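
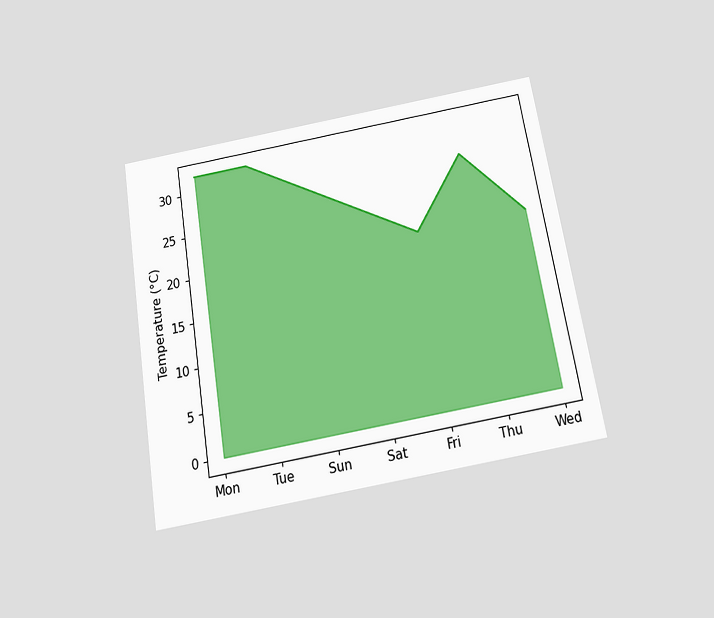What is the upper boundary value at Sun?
28°C

The chart is tilted about 9° counter-clockwise and viewed slightly from below. At Sun the upper boundary is at 28°C.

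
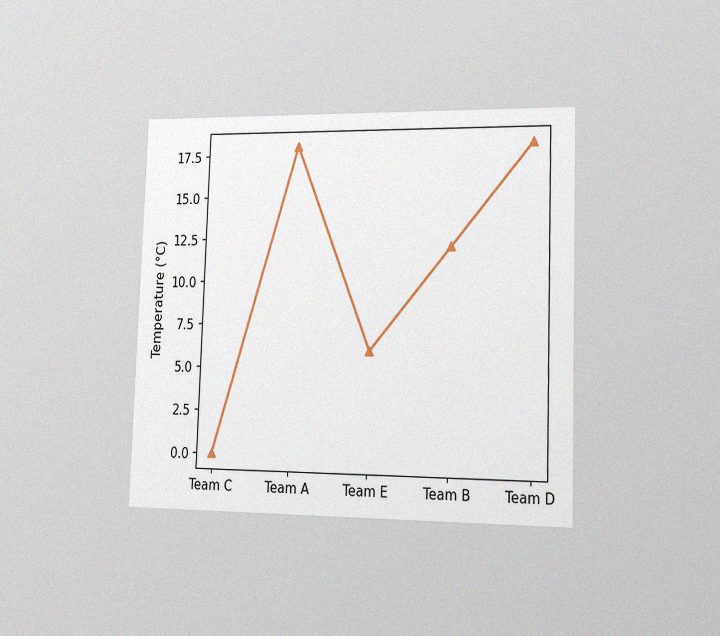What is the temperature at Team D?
The chart is viewed slightly from the right, with some photo noise. At Team D, the line is at 18°C.

18°C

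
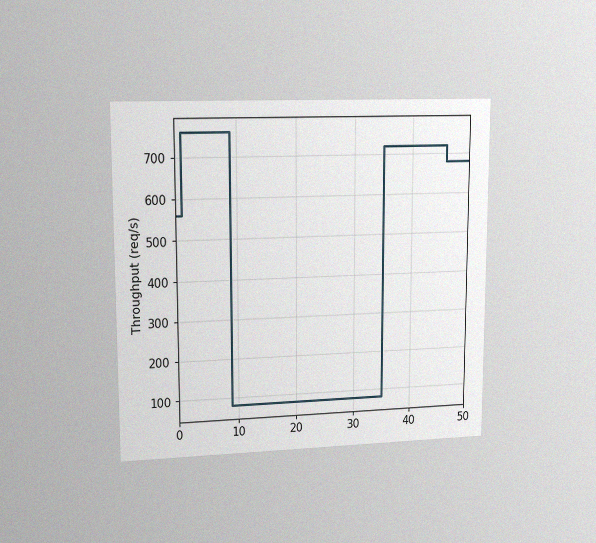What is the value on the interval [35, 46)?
720req/s

The chart is viewed at a slight angle, with some photo noise. On [35, 46) the step sits at 720req/s.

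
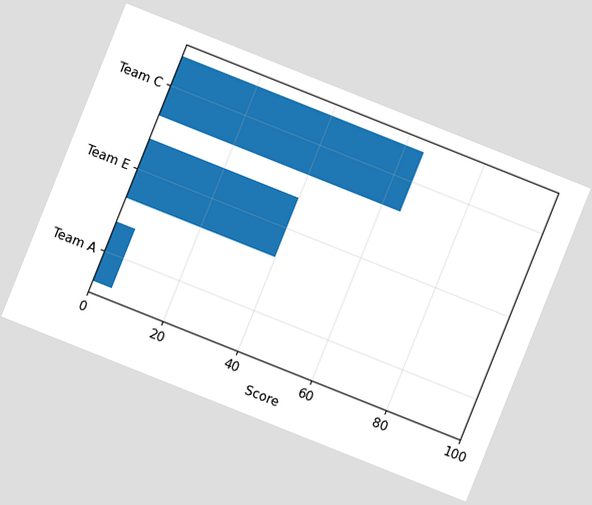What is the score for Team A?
5

The chart is tilted about 22° clockwise. Reading along the chart's x-axis, the Team A bar reaches 5.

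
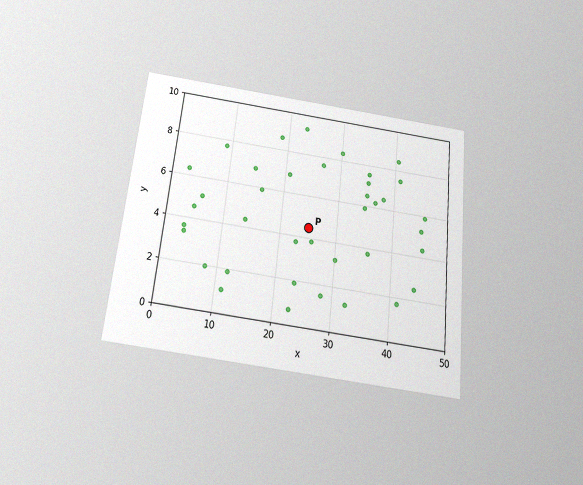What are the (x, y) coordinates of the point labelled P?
(25, 4.5)

The chart is tilted about 6° clockwise and viewed slightly from below, with some photo noise. Following the gridlines from P to each axis, P sits at (25, 4.5).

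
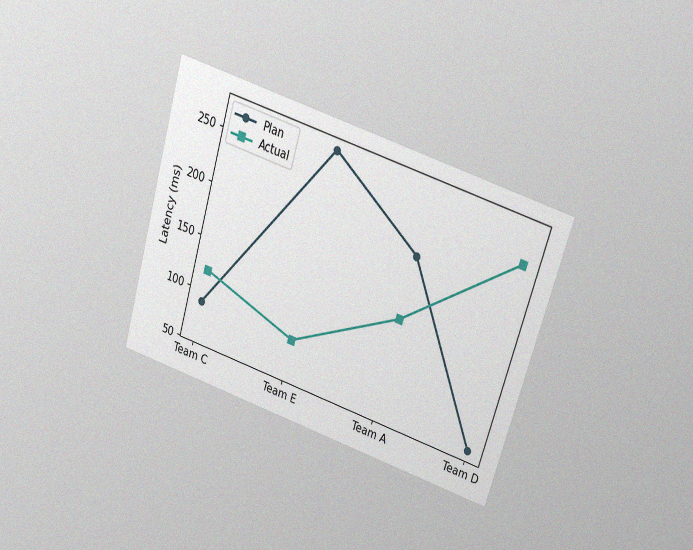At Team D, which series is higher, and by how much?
Actual, by 180ms

The chart is tilted about 17° clockwise and viewed slightly from above, with some photo noise. At Team D, Actual sits above the other line by 180ms.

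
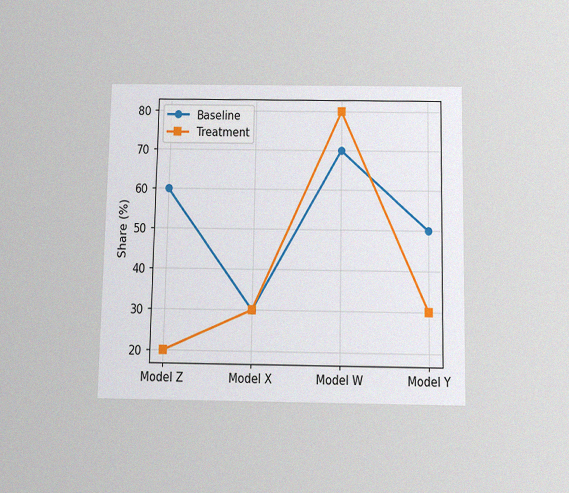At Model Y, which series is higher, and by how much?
Baseline, by 20%

The chart is viewed slightly from below, with some photo noise. At Model Y, Baseline sits above the other line by 20%.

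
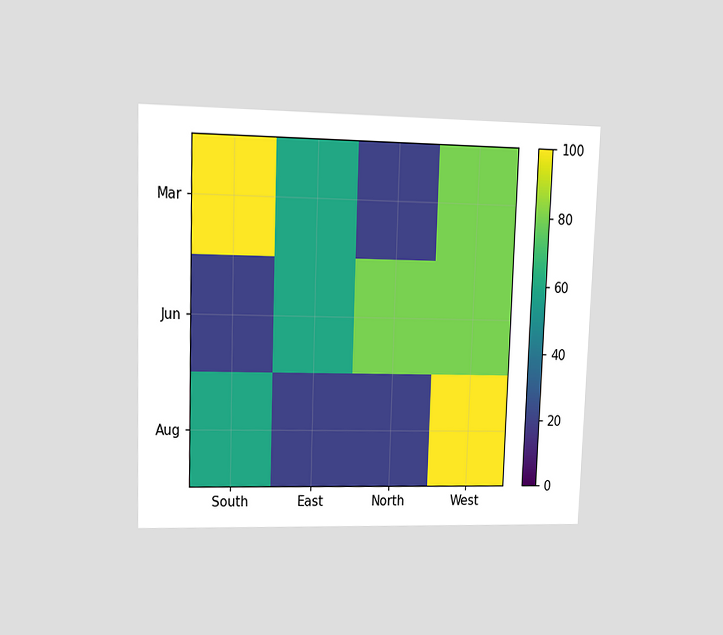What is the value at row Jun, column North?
The chart is viewed at a slight angle. Matching cell (Jun, North) against the colorbar gives 80.

80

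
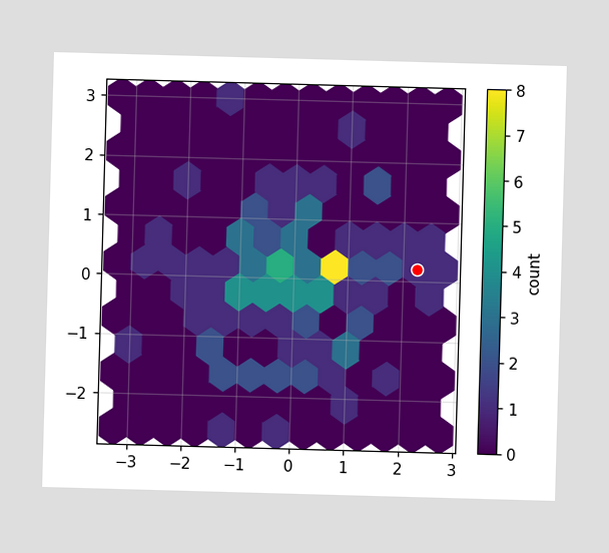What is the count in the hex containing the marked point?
1

The marked hex reads 1 on the colorbar.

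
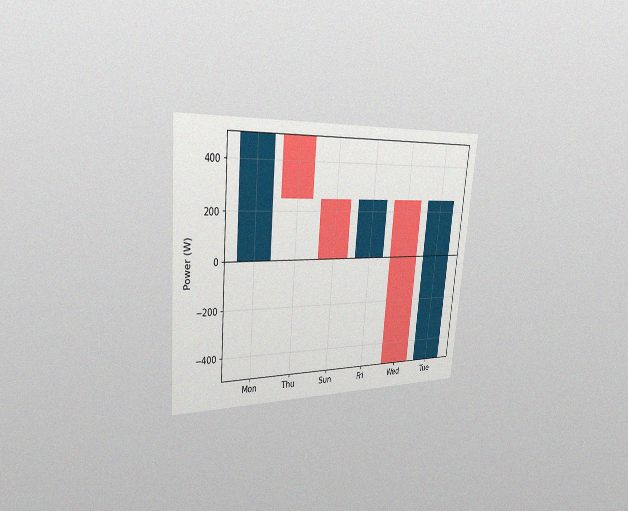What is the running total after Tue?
The chart is tilted about 5° clockwise and viewed slightly from the left, with some photo noise. After Tue the running total reaches 250W.

250W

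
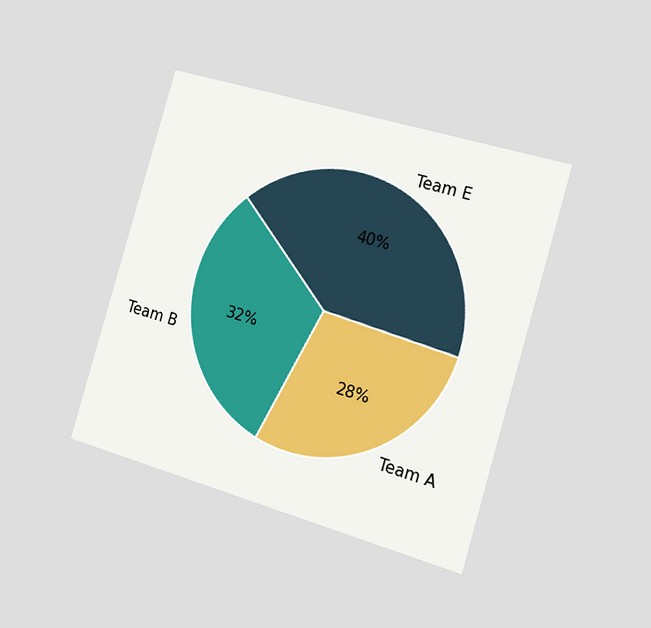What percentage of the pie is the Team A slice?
28%

The chart is tilted about 16° clockwise and viewed slightly from the right. The Team A slice takes up 28% of the pie.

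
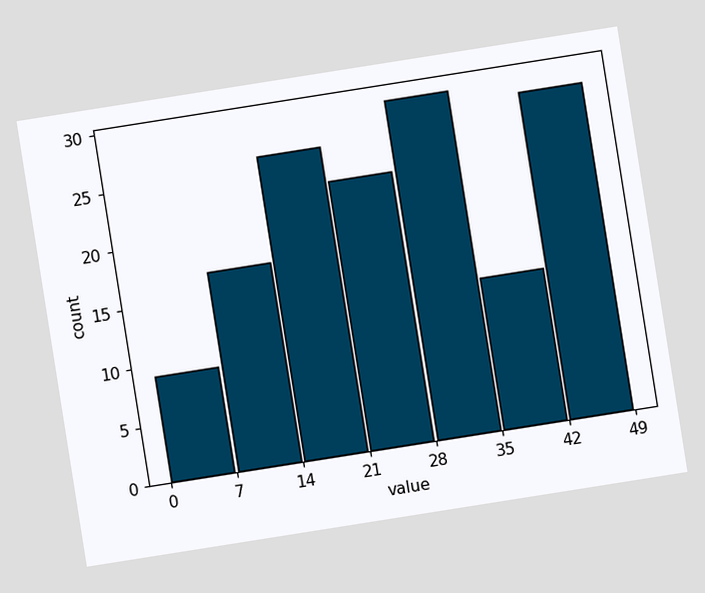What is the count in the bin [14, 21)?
The chart is tilted about 9° counter-clockwise. The [14, 21) bin has height 26.

26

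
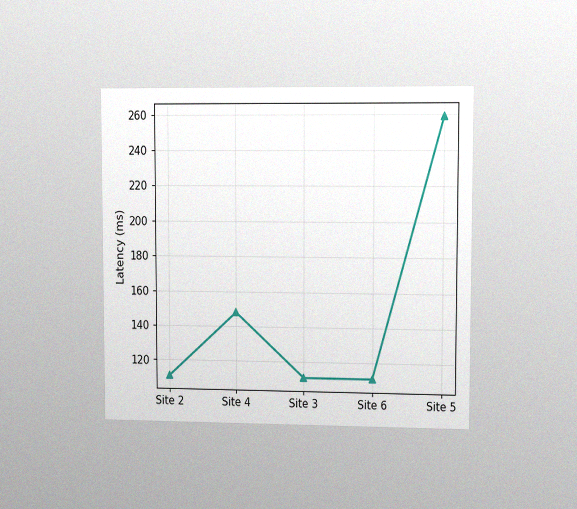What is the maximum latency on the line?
259ms

The chart is viewed at a slight angle, with some photo noise. The highest point is at Site 5, and reading across to the y-axis gives 259ms.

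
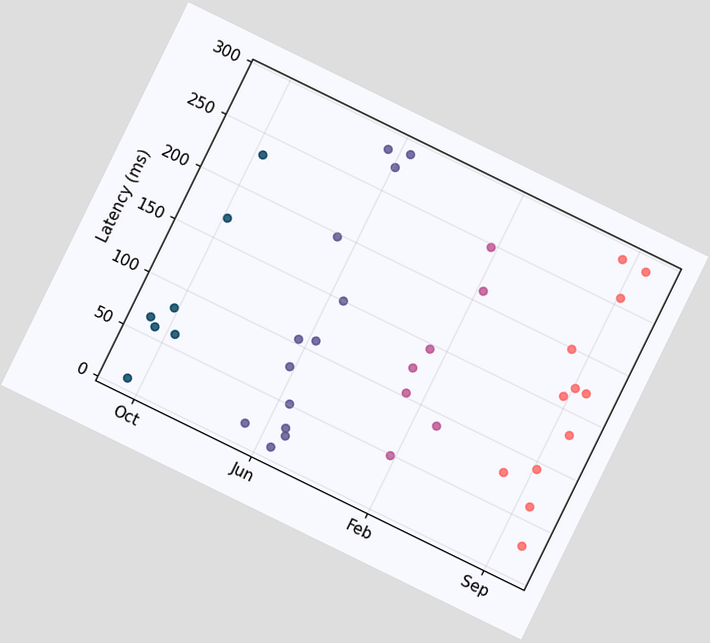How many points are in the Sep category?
The chart is tilted about 26° clockwise. Counting the markers in the Sep column gives 12.

12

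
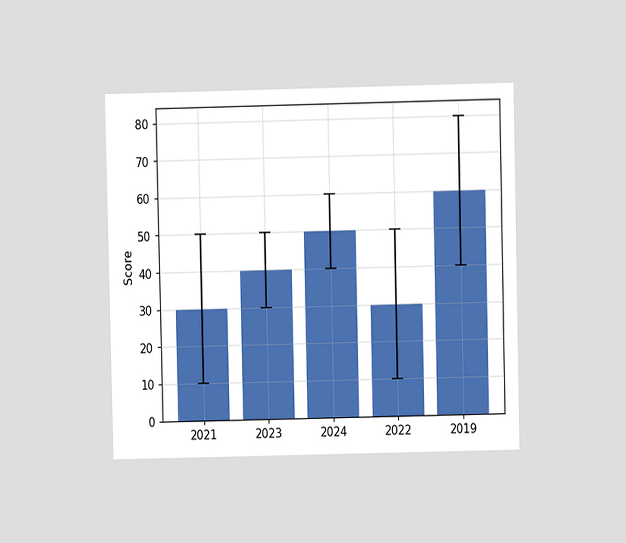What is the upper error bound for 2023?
50

The chart is viewed at a slight angle. The 2023 bar's upper whisker reaches 50.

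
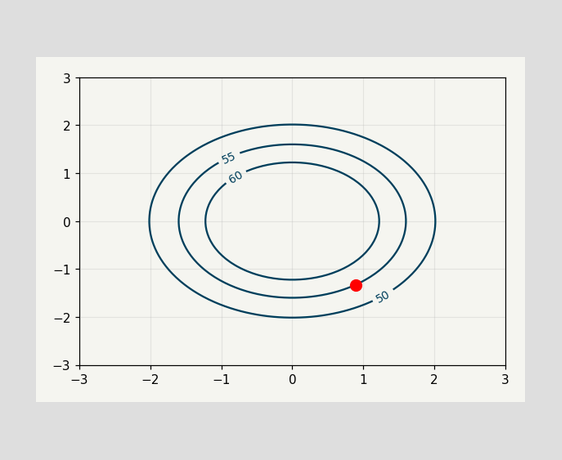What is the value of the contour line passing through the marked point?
55

The marked point sits on the contour labelled 55.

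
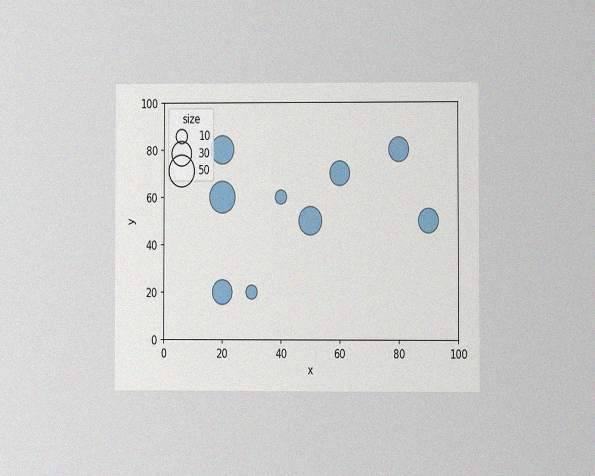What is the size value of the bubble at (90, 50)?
30

The chart is viewed at a slight angle, with some photo noise. Matching the bubble at (90, 50) against the size legend gives 30.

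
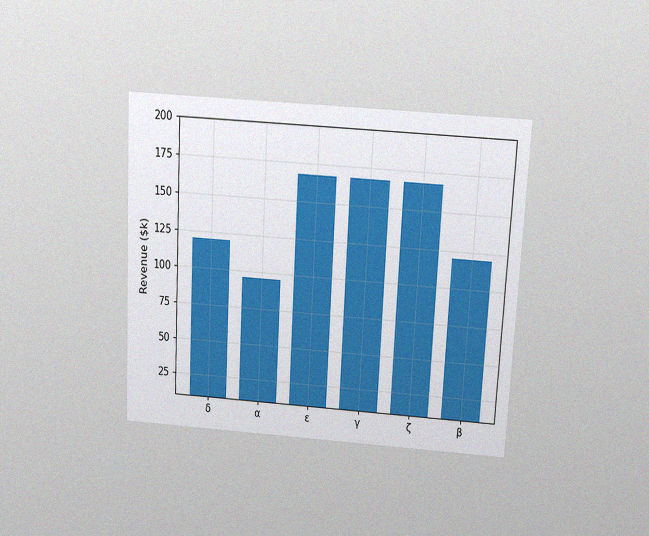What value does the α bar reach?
$96k

The chart is tilted about 3° clockwise and viewed slightly from above, with some photo noise. Reading along the chart's y-axis, the α bar reaches $96k.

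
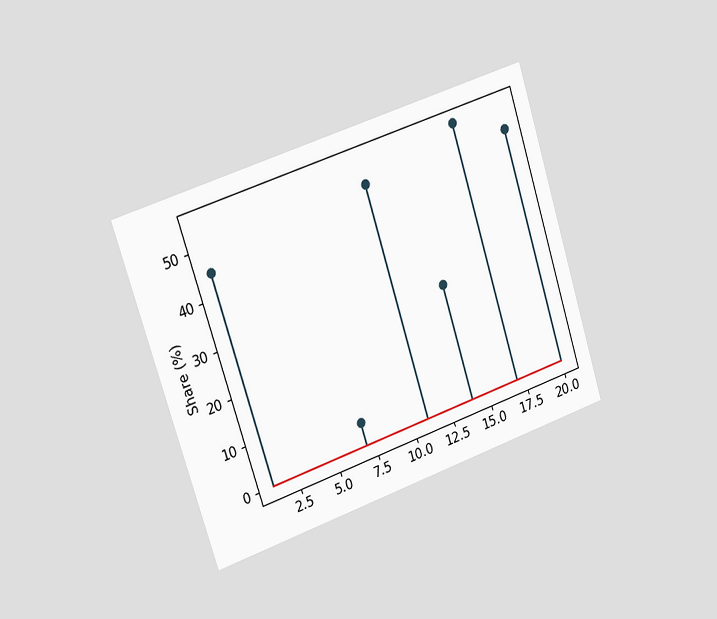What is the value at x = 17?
The chart is tilted about 18° counter-clockwise and viewed slightly from the left. The stem at x=17 reaches 55%.

55%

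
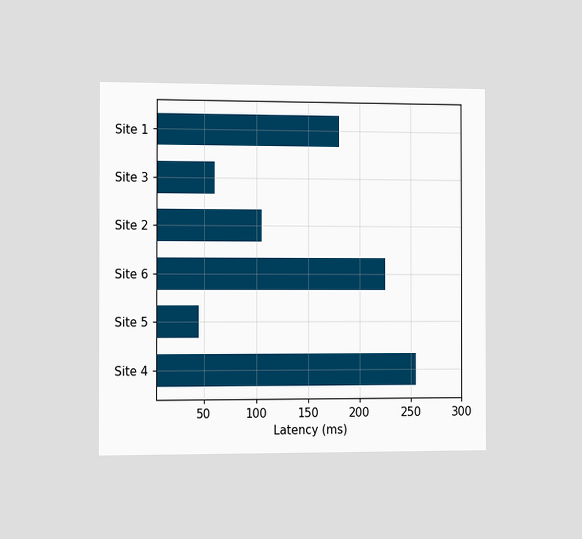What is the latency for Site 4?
255ms

The chart is viewed slightly from the left. Reading along the chart's x-axis, the Site 4 bar reaches 255ms.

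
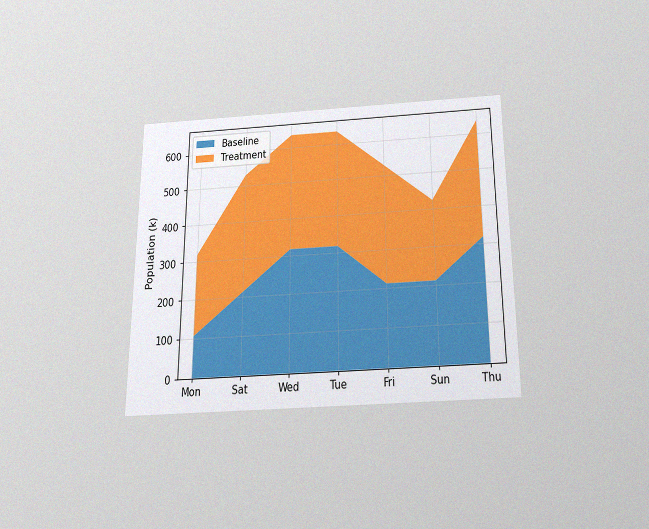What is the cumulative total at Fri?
The chart is viewed slightly from below, with some photo noise. The stacked total at Fri reaches 530k.

530k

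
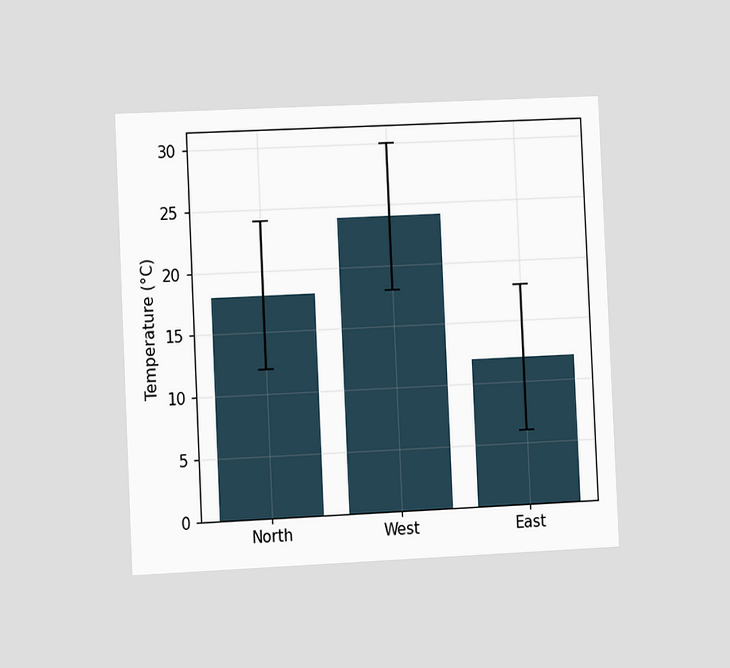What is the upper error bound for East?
The chart is tilted about 3° counter-clockwise and viewed slightly from the left. The East bar's upper whisker reaches 18°C.

18°C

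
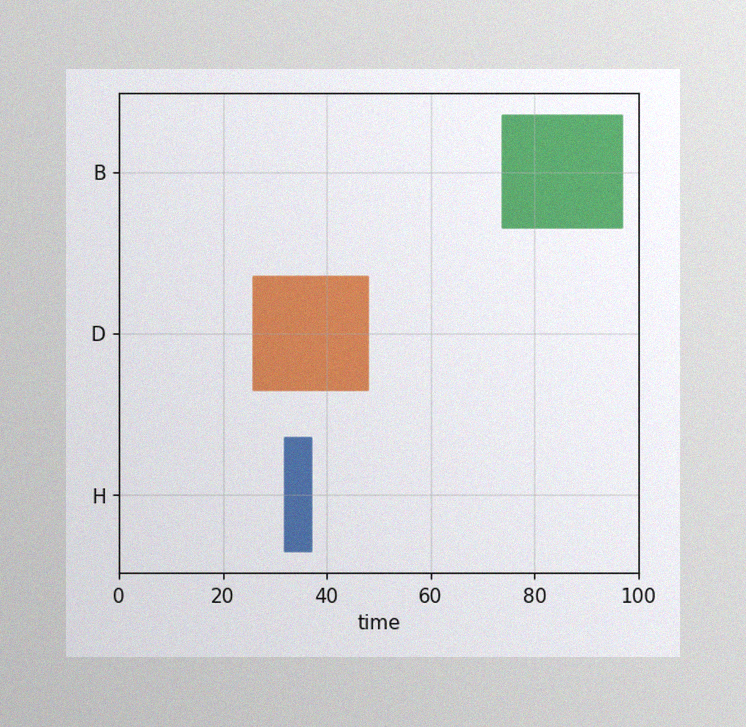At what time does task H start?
The image has some photo noise and uneven lighting. The H bar begins at t=32.

32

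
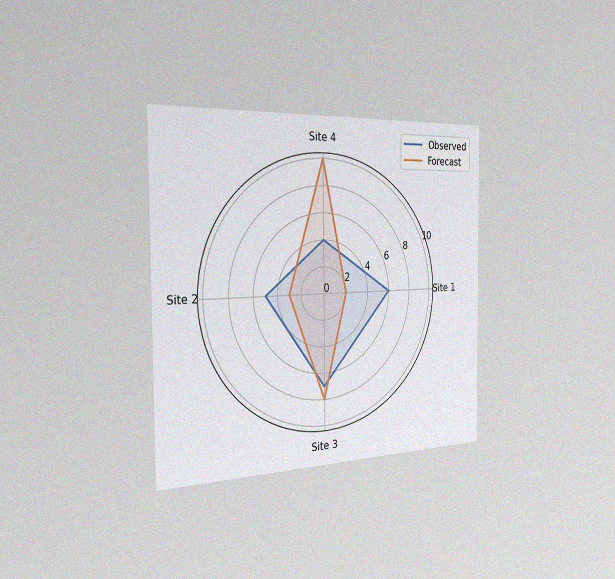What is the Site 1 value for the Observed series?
6

The chart is viewed slightly from the left, with some photo noise. On the Site 1 axis, Observed reaches 6.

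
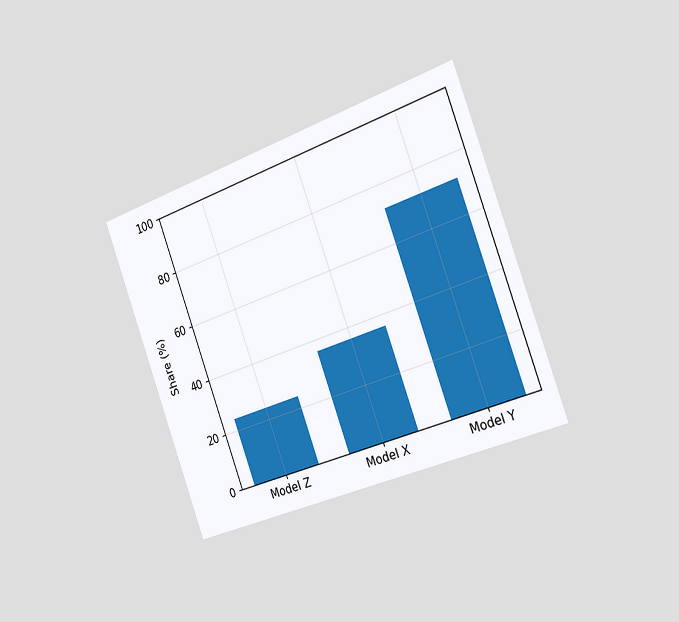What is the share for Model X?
36%

The chart is tilted about 20° counter-clockwise and viewed slightly from the right. Reading along the chart's y-axis, the Model X bar reaches 36%.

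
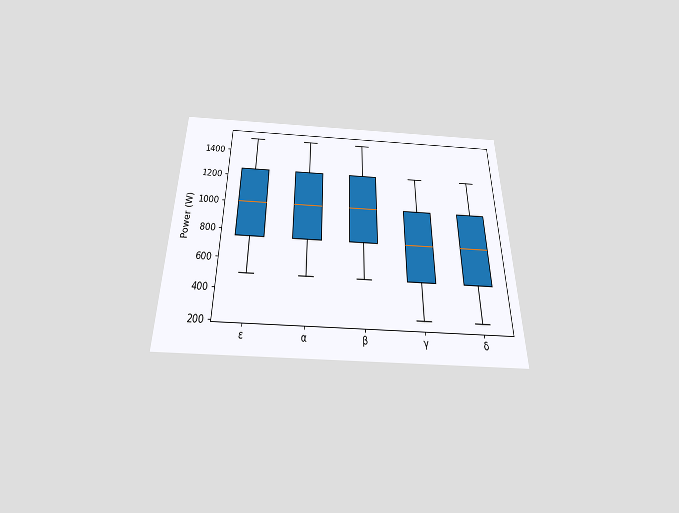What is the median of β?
1000W

The chart is viewed slightly from below. The median line in the β box sits at 1000W.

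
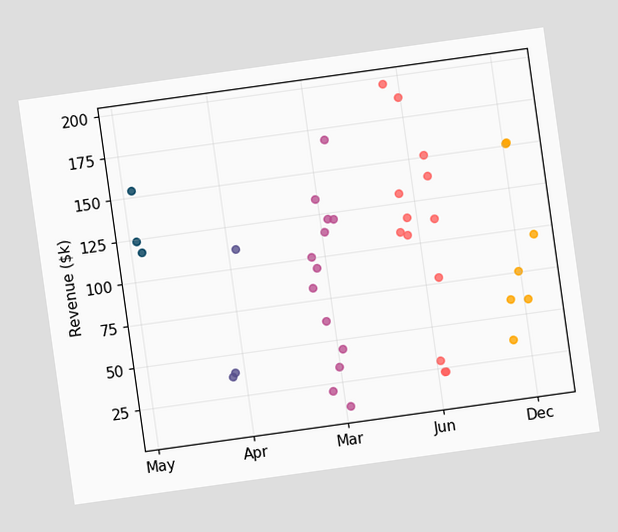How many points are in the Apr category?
The chart is tilted about 8° counter-clockwise. Counting the markers in the Apr column gives 3.

3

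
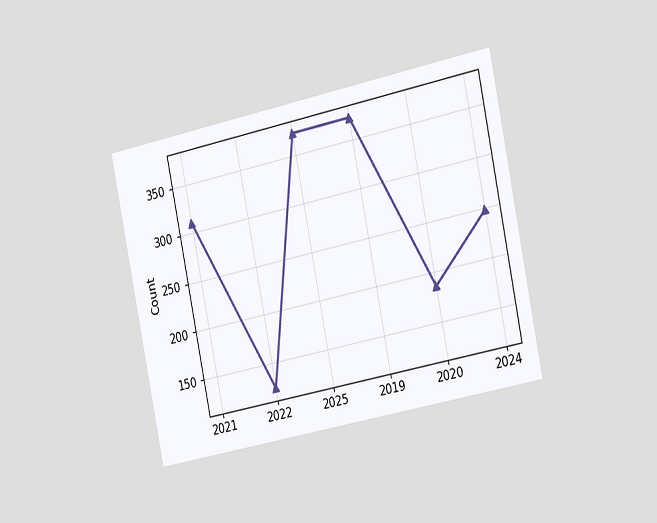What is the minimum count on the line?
124

The chart is tilted about 12° counter-clockwise and viewed slightly from the right. The lowest point is at 2022, and reading across to the y-axis gives 124.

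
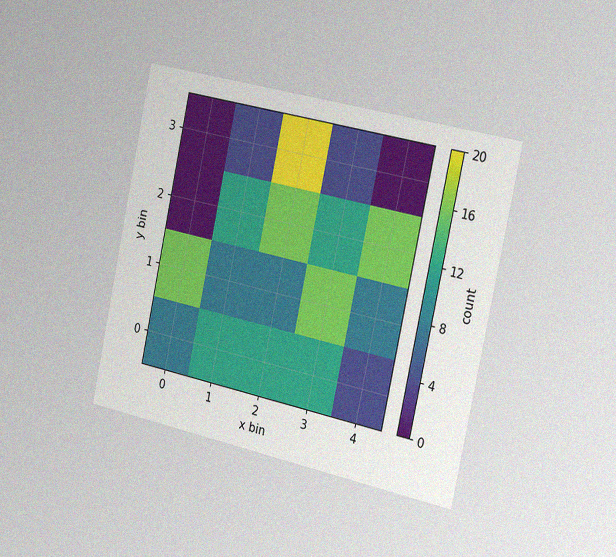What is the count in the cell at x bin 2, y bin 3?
20

The chart is tilted about 12° clockwise and viewed slightly from the right, with some photo noise. Matching the cell (2, 3) against the colorbar gives 20.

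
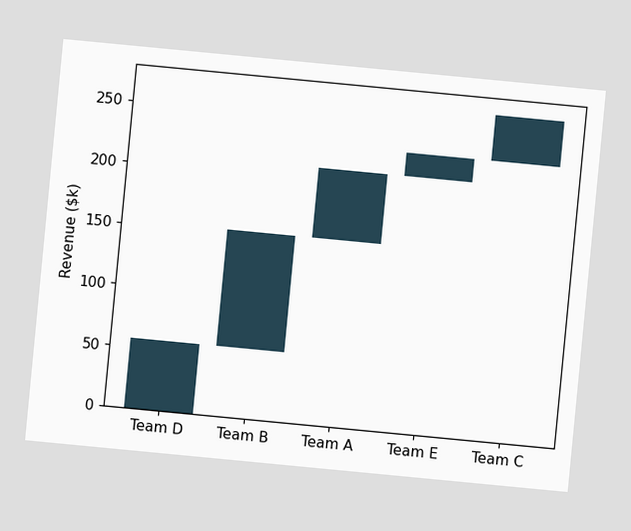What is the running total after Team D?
The chart is tilted about 5° clockwise. After Team D the running total reaches $57k.

$57k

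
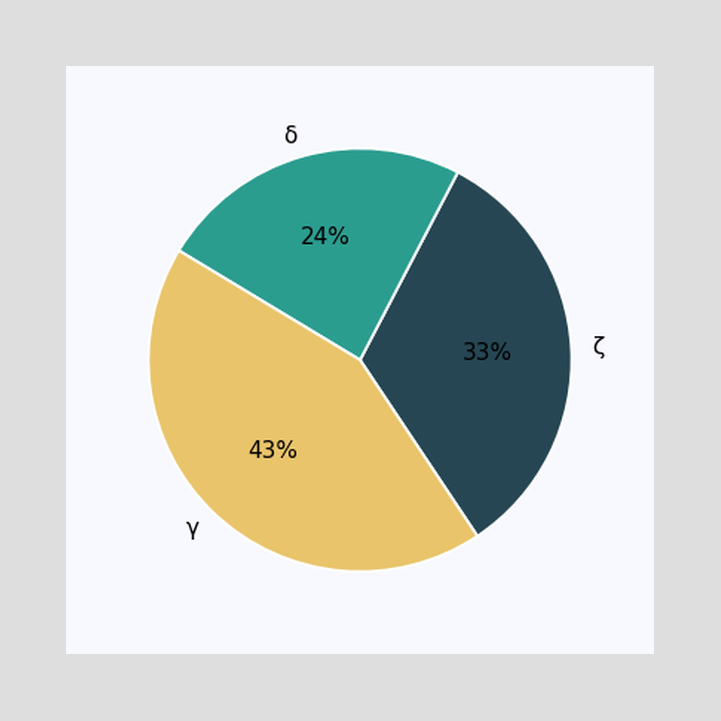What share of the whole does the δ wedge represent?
24%

The δ slice takes up 24% of the pie.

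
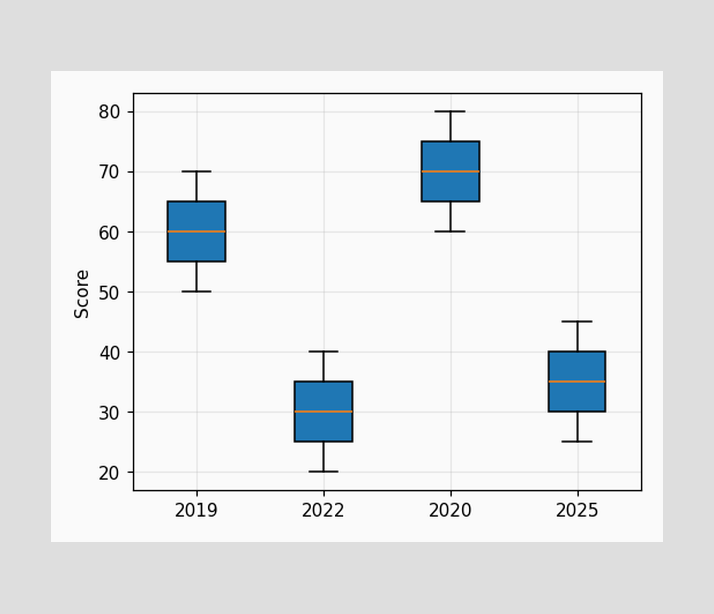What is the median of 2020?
The median line in the 2020 box sits at 70.

70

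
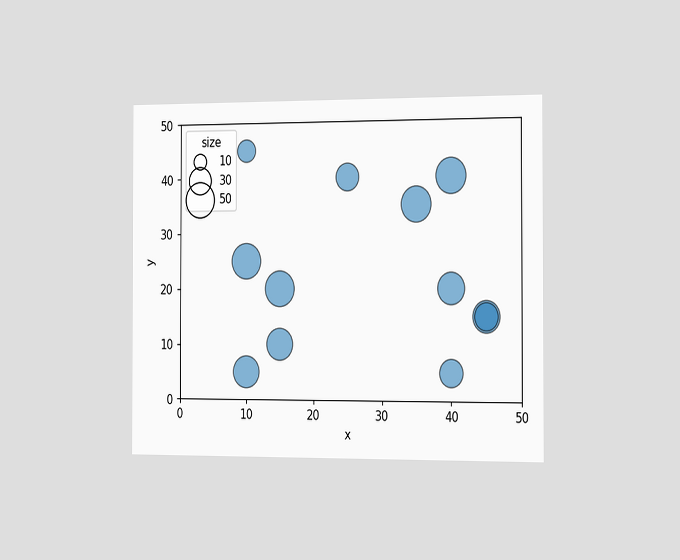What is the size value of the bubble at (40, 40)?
The chart is viewed slightly from the right. Matching the bubble at (40, 40) against the size legend gives 50.

50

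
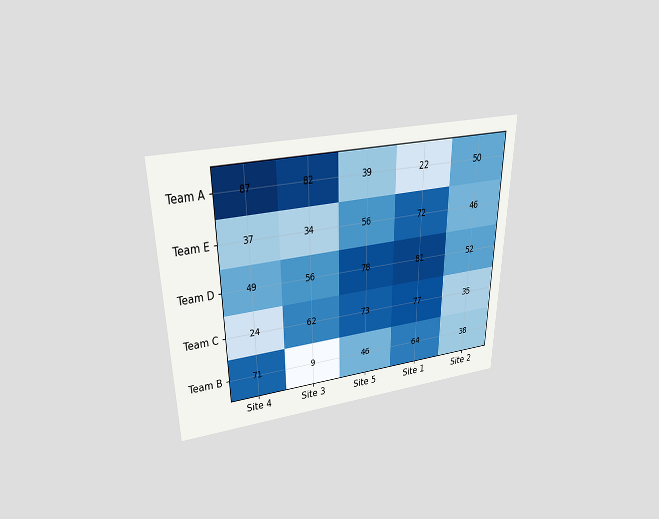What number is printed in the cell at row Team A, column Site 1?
The chart is viewed slightly from above. The (Team A, Site 1) cell reads 22.

22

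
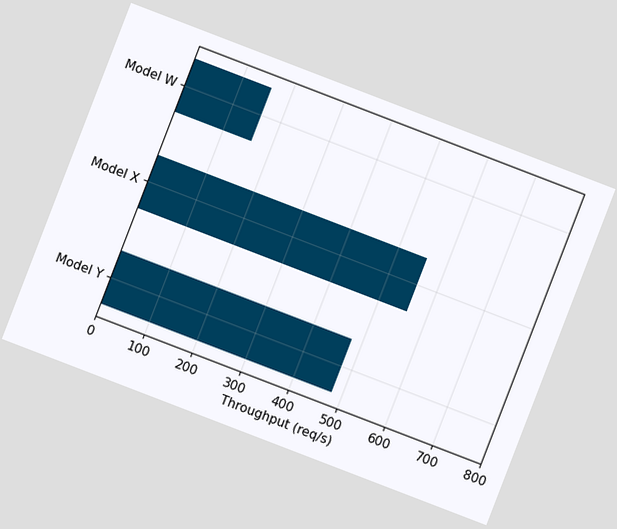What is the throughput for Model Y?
480req/s

The chart is tilted about 21° clockwise. Reading along the chart's x-axis, the Model Y bar reaches 480req/s.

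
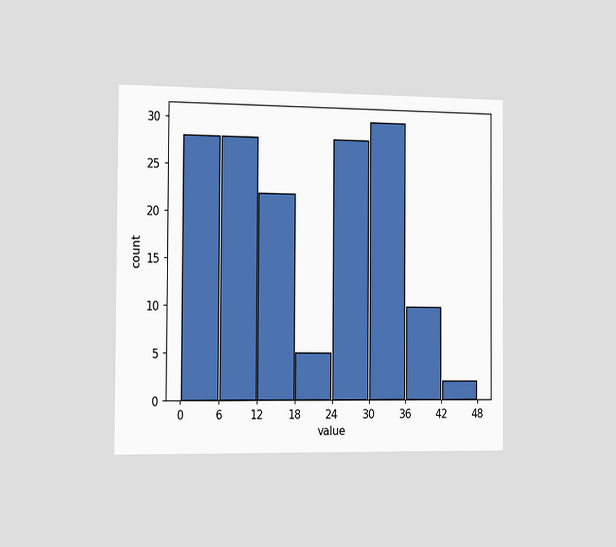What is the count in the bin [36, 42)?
10

The chart is viewed slightly from the left. The [36, 42) bin has height 10.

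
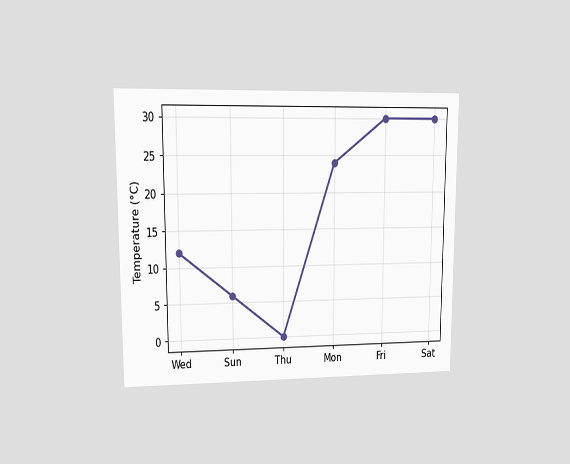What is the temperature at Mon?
The chart is viewed at a slight angle. At Mon, the line is at 24°C.

24°C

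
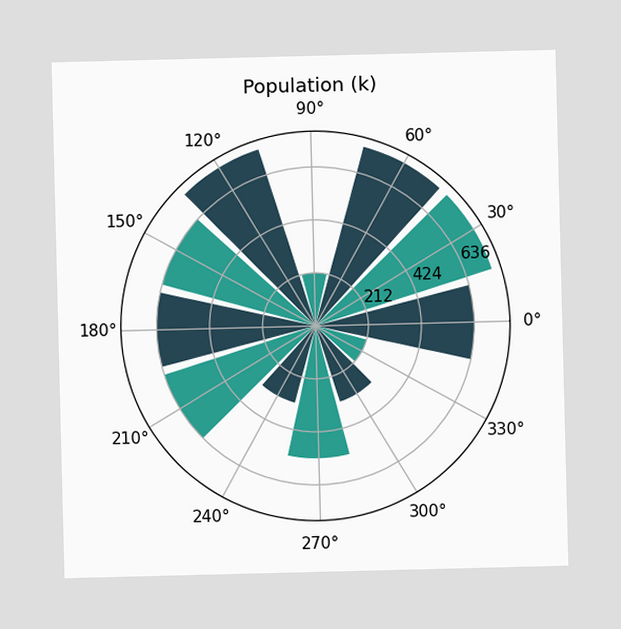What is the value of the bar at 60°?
The bar at 60° reaches 742k on the radial axis.

742k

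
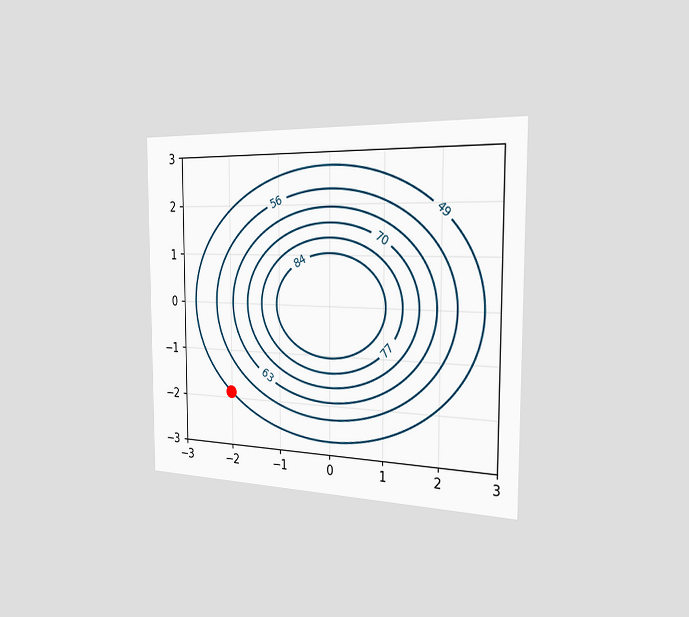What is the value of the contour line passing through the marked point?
The chart is viewed slightly from the right. The marked point sits on the contour labelled 49.

49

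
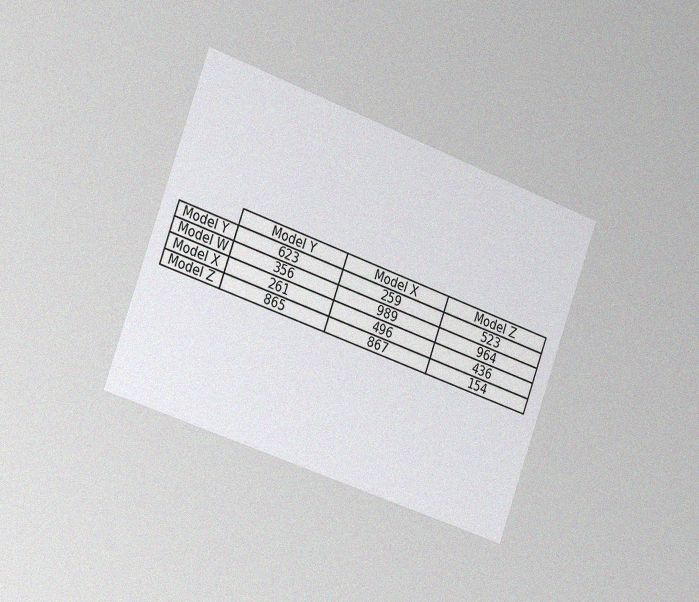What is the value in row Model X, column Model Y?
The chart is tilted about 20° clockwise and viewed slightly from the left, with some photo noise. The (Model X, Model Y) cell reads 261.

261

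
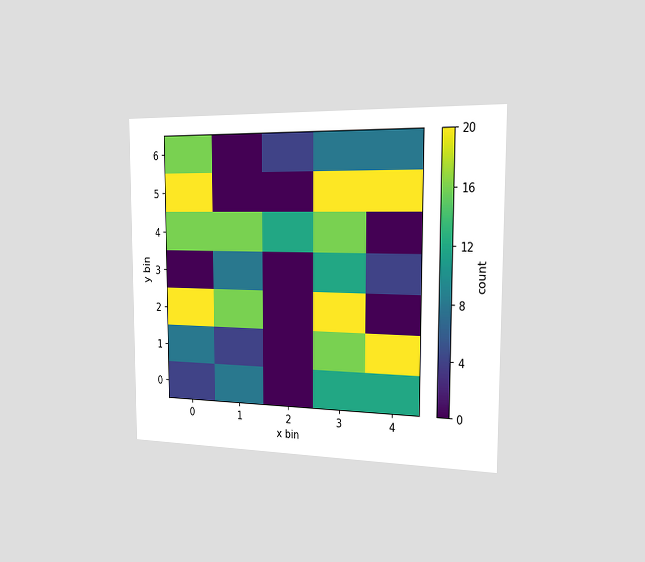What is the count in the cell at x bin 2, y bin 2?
0

The chart is viewed slightly from the right. Matching the cell (2, 2) against the colorbar gives 0.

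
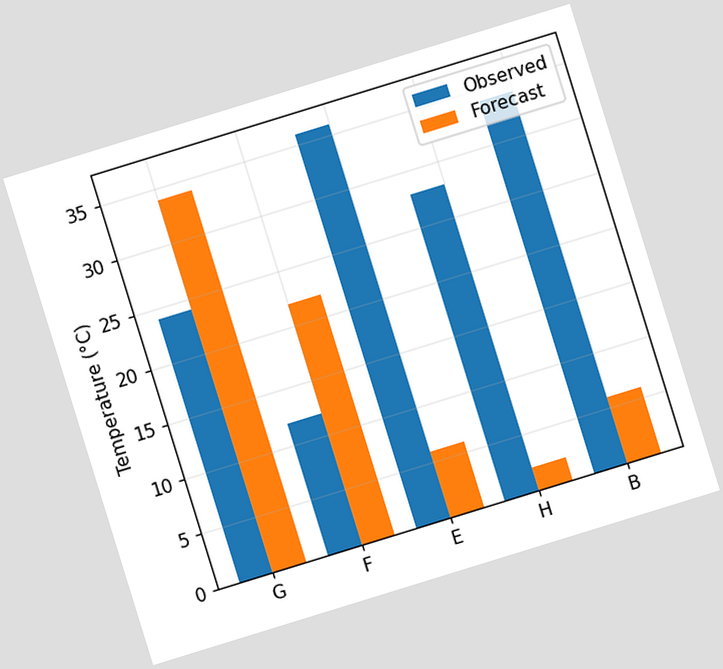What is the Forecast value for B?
6°C

The chart is tilted about 17° counter-clockwise. The Forecast bar at B reaches 6°C on the y-axis.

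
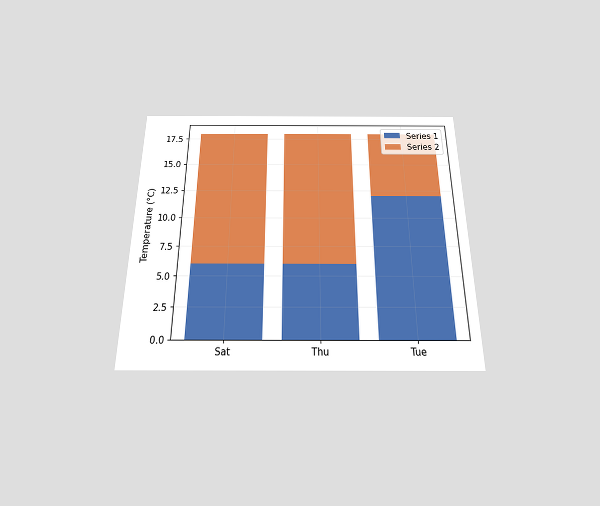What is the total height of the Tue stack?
18°C

The chart is viewed slightly from below. The Tue stack's top reaches 18°C on the y-axis.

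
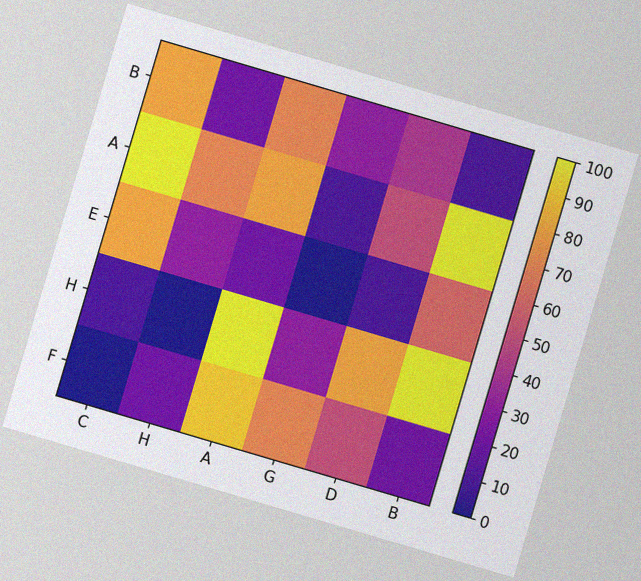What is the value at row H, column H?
0

The chart is tilted about 16° clockwise, with some photo noise. Matching cell (H, H) against the colorbar gives 0.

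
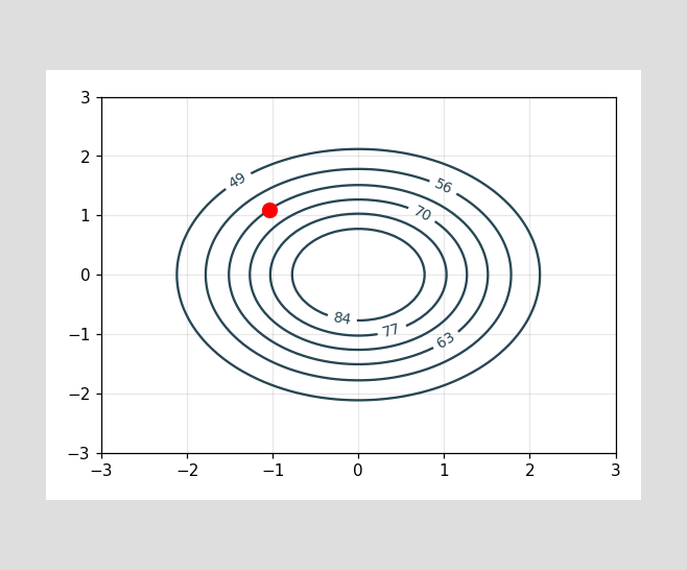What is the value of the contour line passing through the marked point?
63

The marked point sits on the contour labelled 63.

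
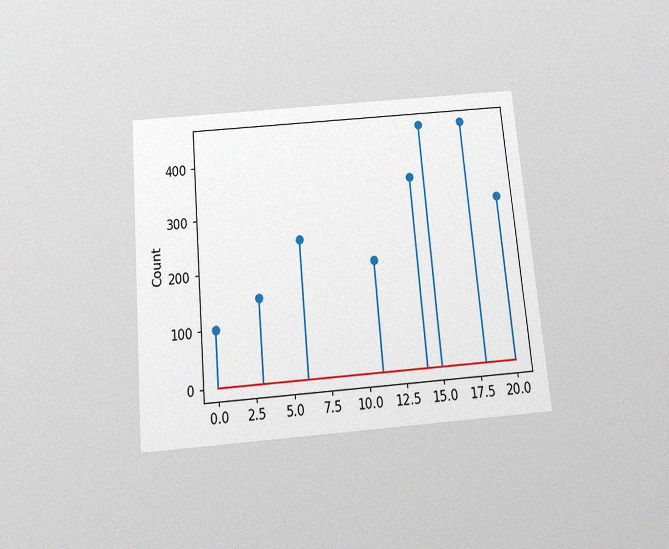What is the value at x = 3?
The chart is tilted about 5° counter-clockwise and viewed slightly from below, with some photo noise. The stem at x=3 reaches 150.

150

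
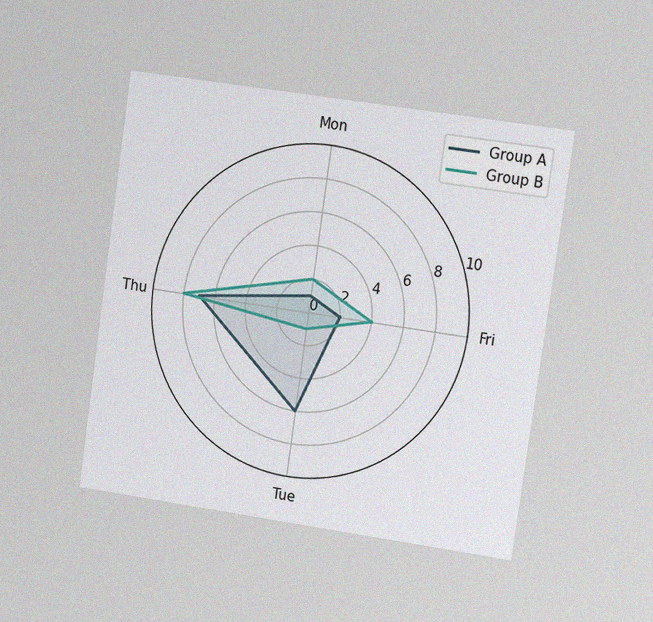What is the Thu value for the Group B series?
The chart is tilted about 8° clockwise and viewed at a slight angle, with some photo noise. On the Thu axis, Group B reaches 8.

8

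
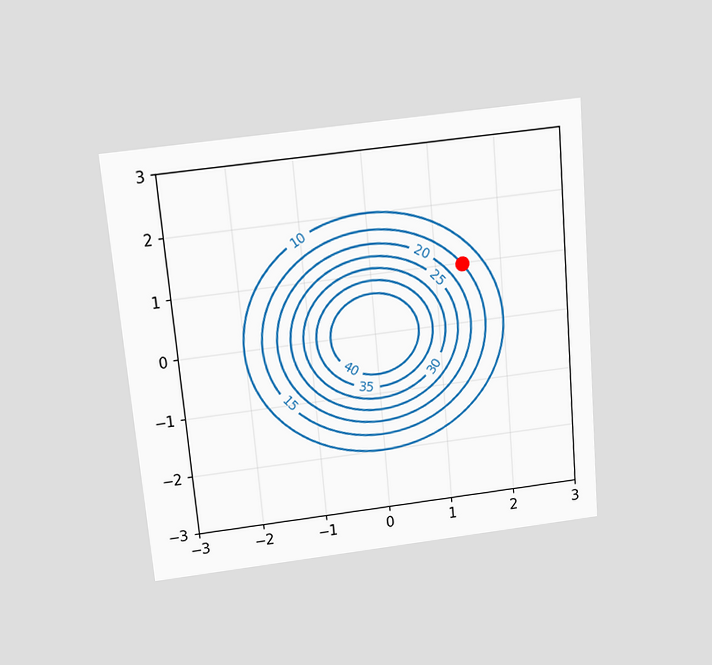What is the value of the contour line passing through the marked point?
The chart is tilted about 5° counter-clockwise and viewed slightly from above. The marked point sits on the contour labelled 15.

15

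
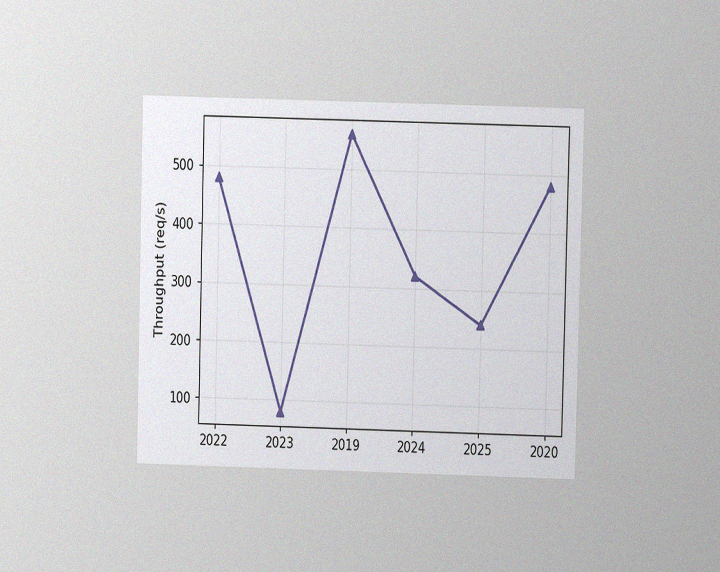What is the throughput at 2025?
240req/s

The chart is viewed at a slight angle, with some photo noise. At 2025, the line is at 240req/s.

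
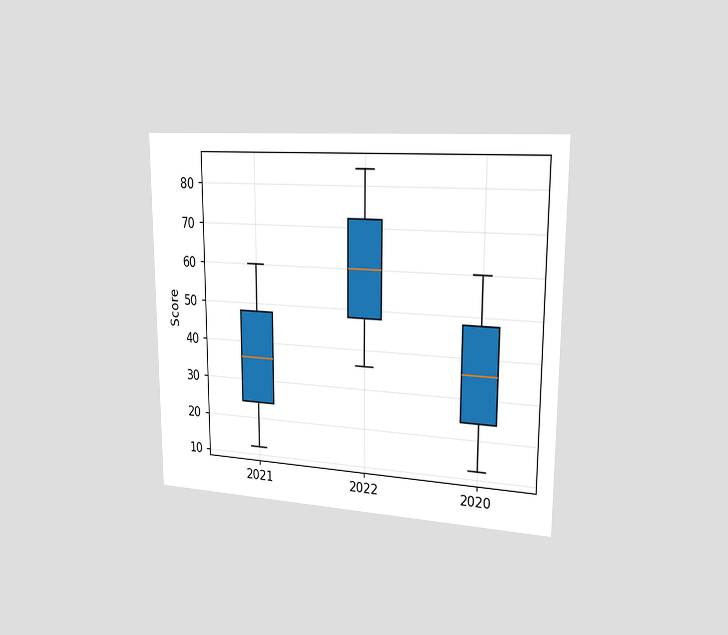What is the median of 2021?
36

The chart is viewed slightly from the right. The median line in the 2021 box sits at 36.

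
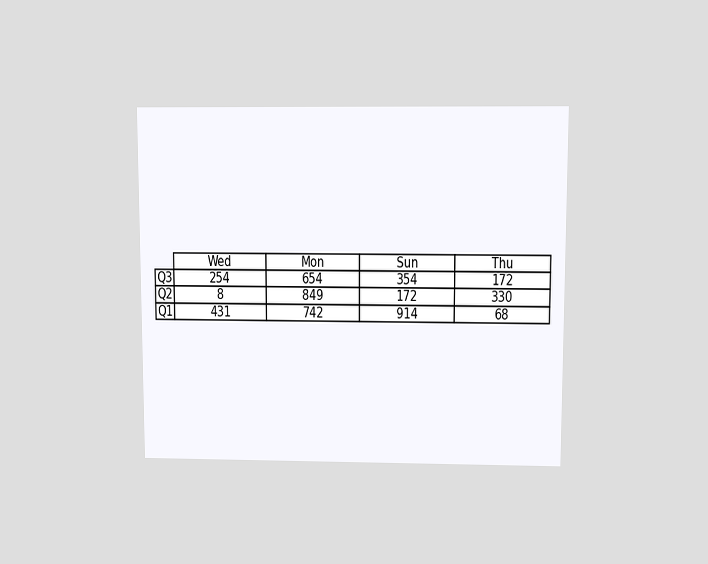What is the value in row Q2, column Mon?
The chart is viewed slightly from above. The (Q2, Mon) cell reads 849.

849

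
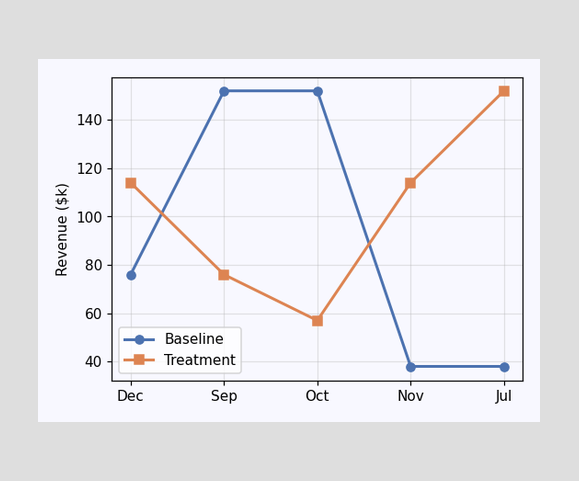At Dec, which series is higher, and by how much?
Treatment, by $38k

At Dec, Treatment sits above the other line by $38k.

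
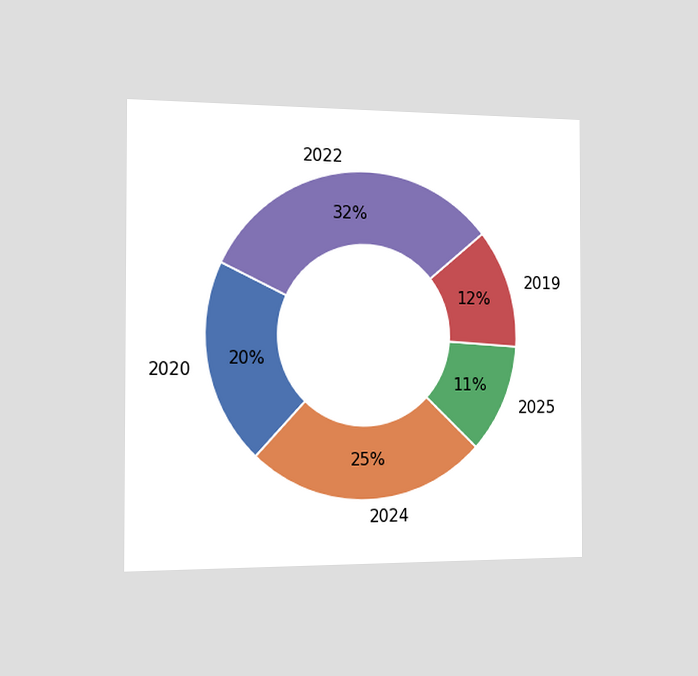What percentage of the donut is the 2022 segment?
The chart is viewed slightly from the left. The 2022 segment takes up 32% of the ring.

32%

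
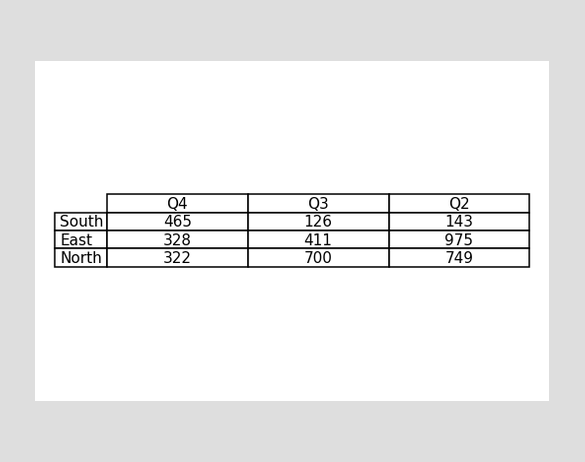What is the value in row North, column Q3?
700

The (North, Q3) cell reads 700.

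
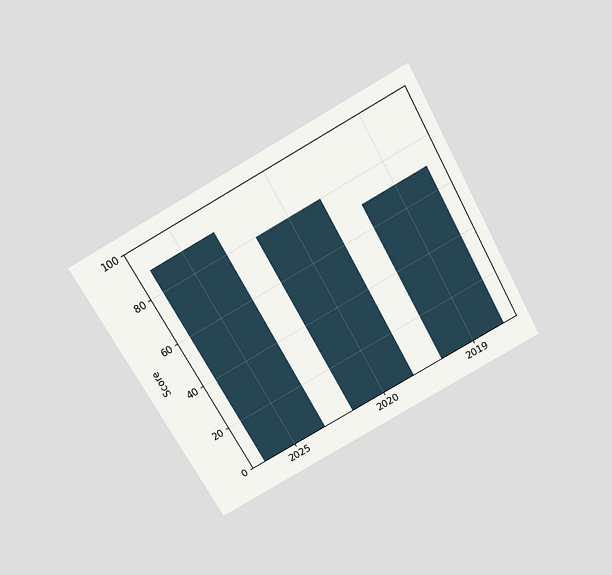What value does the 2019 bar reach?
The chart is tilted about 29° counter-clockwise and viewed slightly from above. Reading along the chart's y-axis, the 2019 bar reaches 70.

70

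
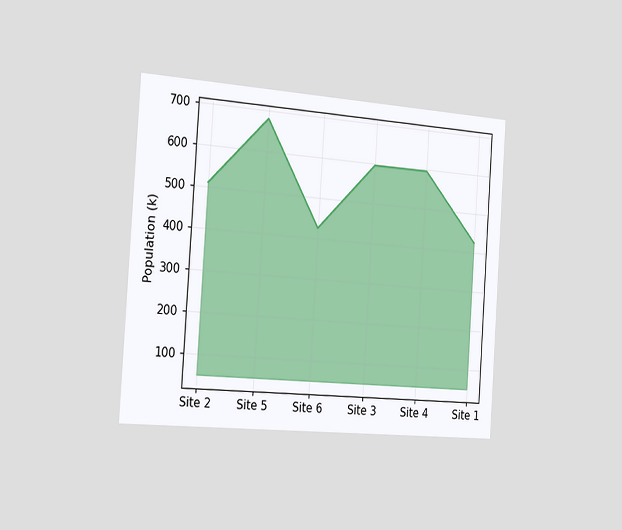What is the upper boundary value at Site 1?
425k

The chart is tilted about 4° clockwise and viewed slightly from the left. At Site 1 the upper boundary is at 425k.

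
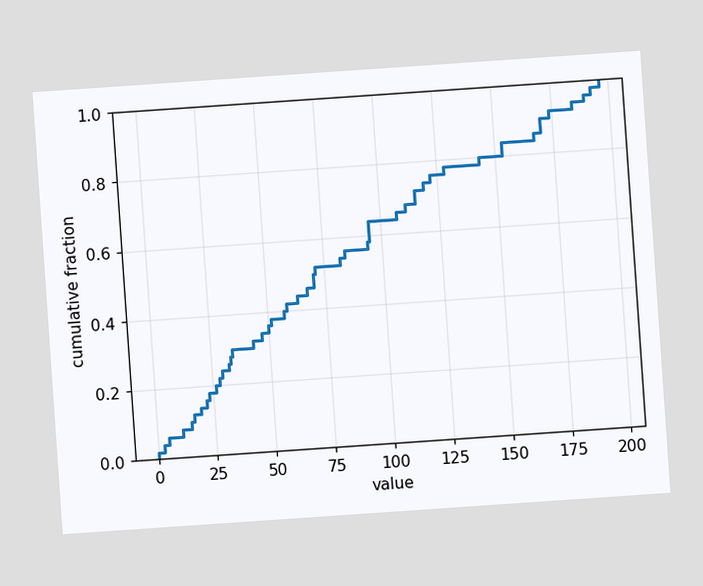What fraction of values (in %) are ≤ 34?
30%

The chart is tilted about 4° counter-clockwise. At x=34 the ECDF step is at 30%.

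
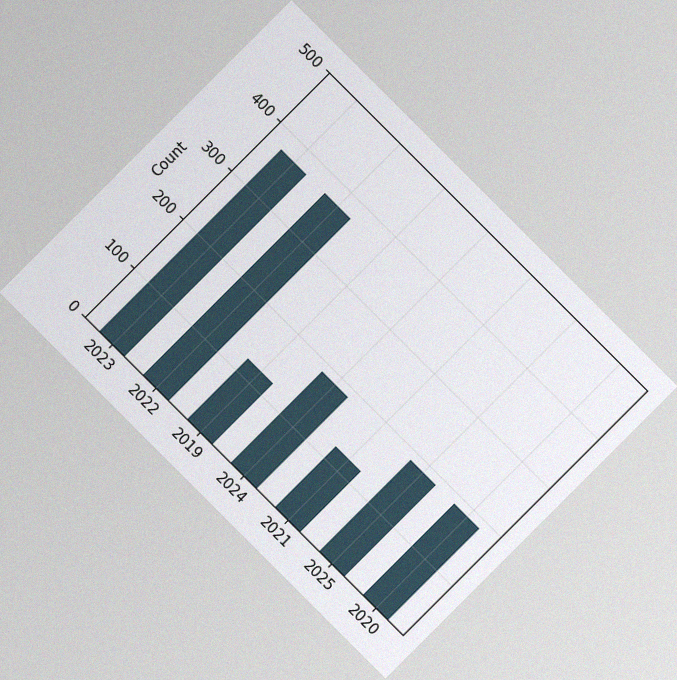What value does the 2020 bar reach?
The chart is tilted about 45° clockwise, with some photo noise. Reading along the chart's y-axis, the 2020 bar reaches 186.

186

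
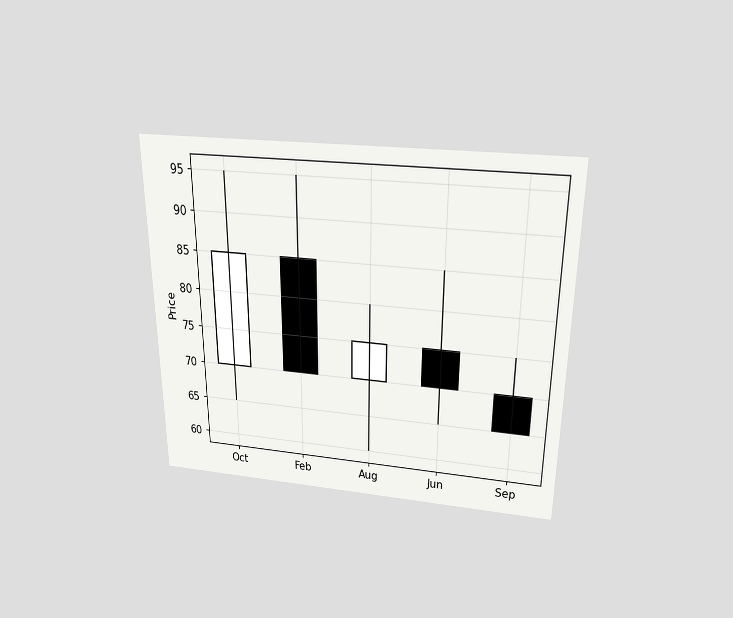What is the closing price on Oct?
The chart is viewed slightly from above. The Oct candle closes at 85.

85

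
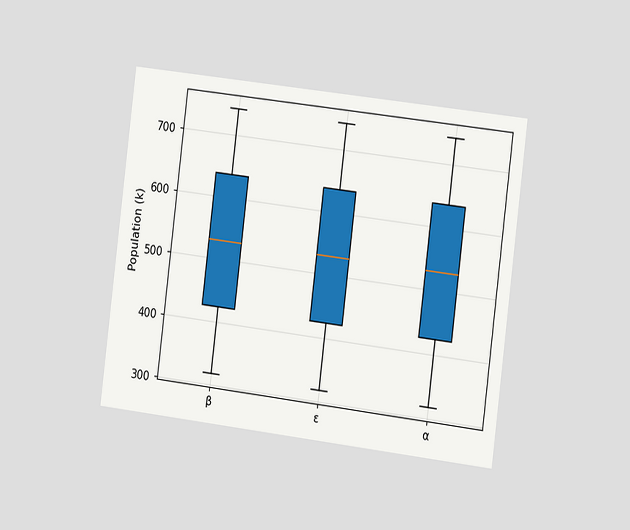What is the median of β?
530k

The chart is tilted about 7° clockwise and viewed slightly from the right. The median line in the β box sits at 530k.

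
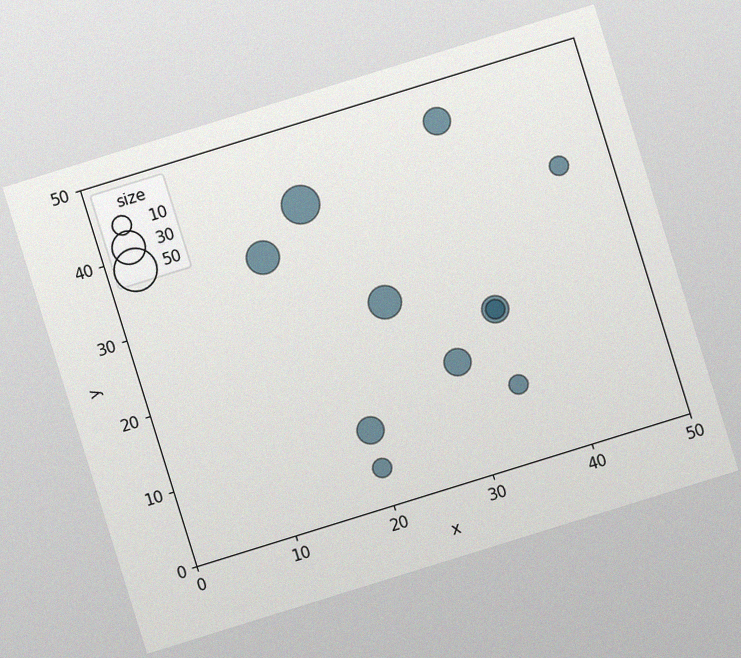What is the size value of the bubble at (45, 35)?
10

The chart is tilted about 17° counter-clockwise, with some photo noise. Matching the bubble at (45, 35) against the size legend gives 10.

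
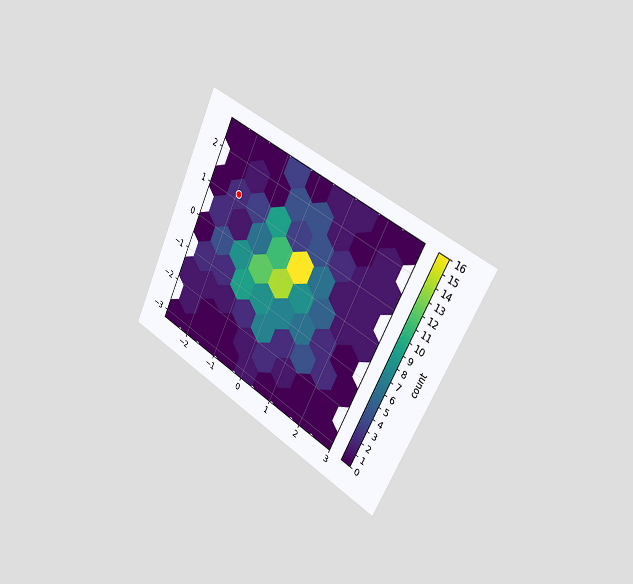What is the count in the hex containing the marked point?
2

The chart is tilted about 26° clockwise and viewed slightly from the right. The marked hex reads 2 on the colorbar.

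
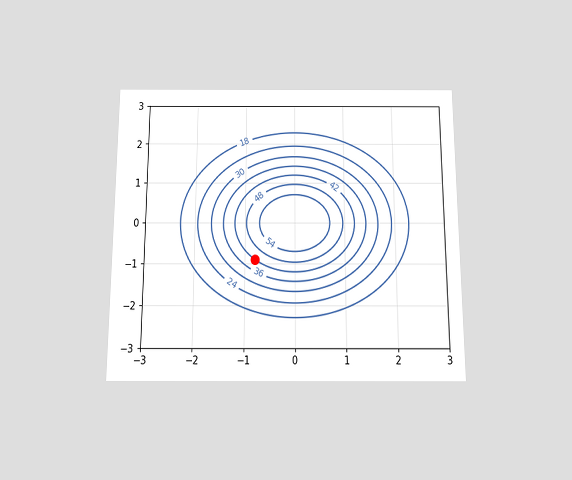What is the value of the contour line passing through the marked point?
The chart is viewed slightly from below. The marked point sits on the contour labelled 42.

42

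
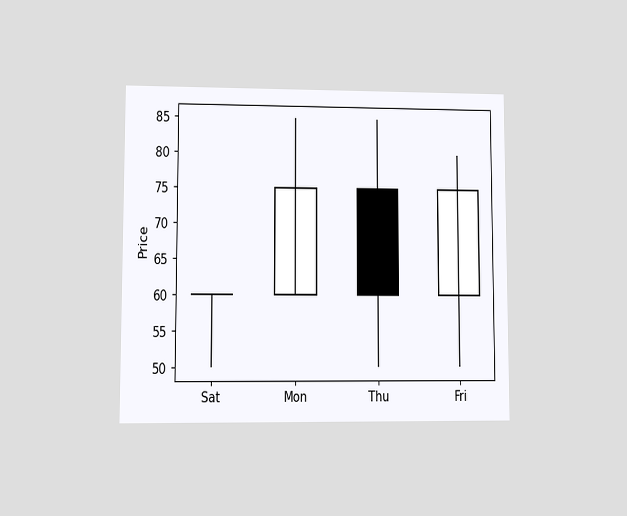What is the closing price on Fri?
75

The chart is viewed at a slight angle. The Fri candle closes at 75.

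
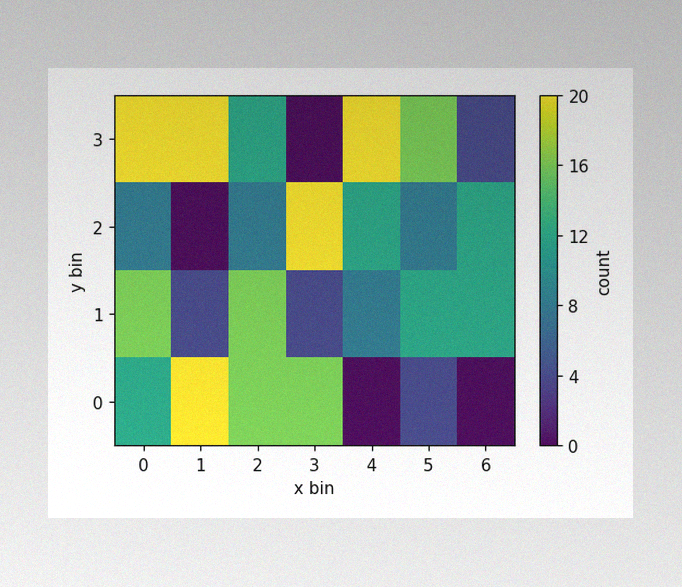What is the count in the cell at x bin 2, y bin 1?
16

The image has some photo noise and uneven lighting. Matching the cell (2, 1) against the colorbar gives 16.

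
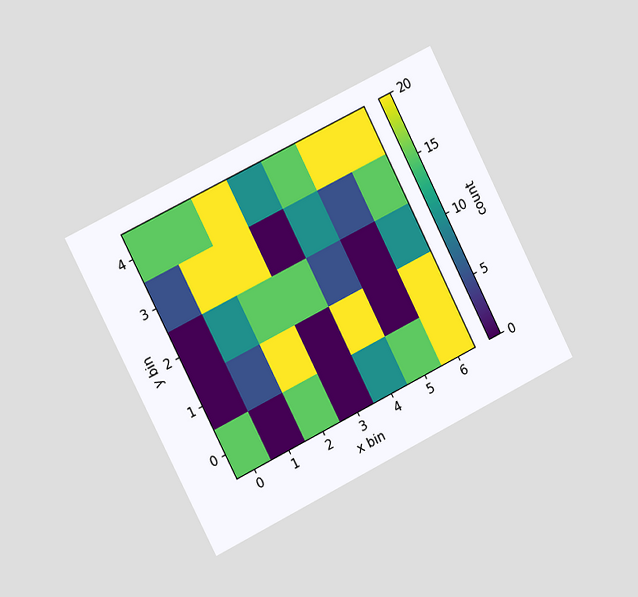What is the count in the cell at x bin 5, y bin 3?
The chart is tilted about 27° counter-clockwise and viewed slightly from the left. Matching the cell (5, 3) against the colorbar gives 5.

5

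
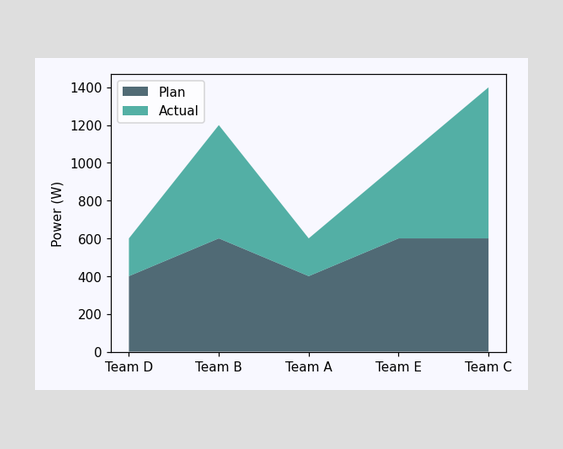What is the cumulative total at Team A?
The stacked total at Team A reaches 600W.

600W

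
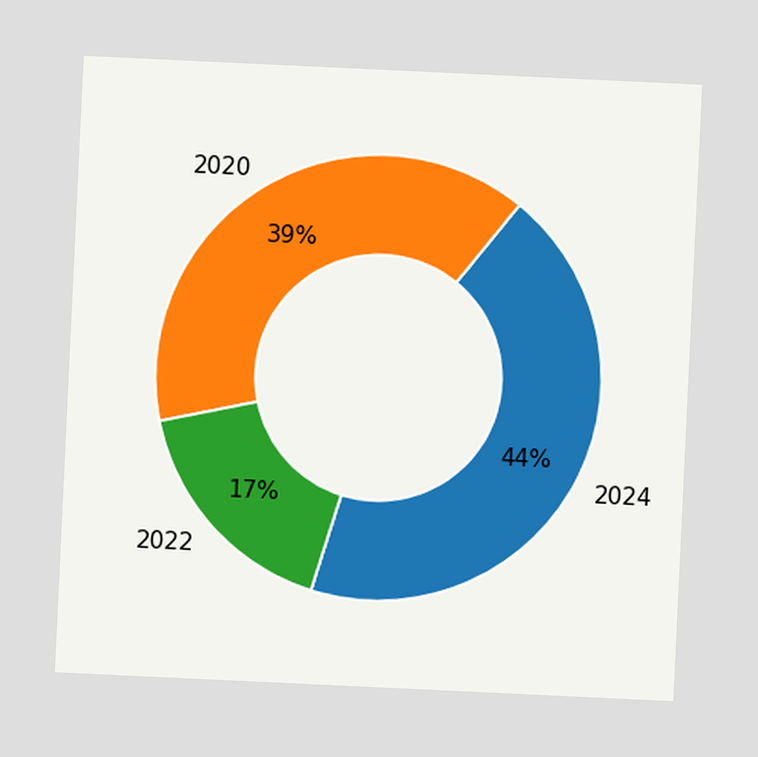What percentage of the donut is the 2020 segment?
The chart is tilted about 3° clockwise. The 2020 segment takes up 39% of the ring.

39%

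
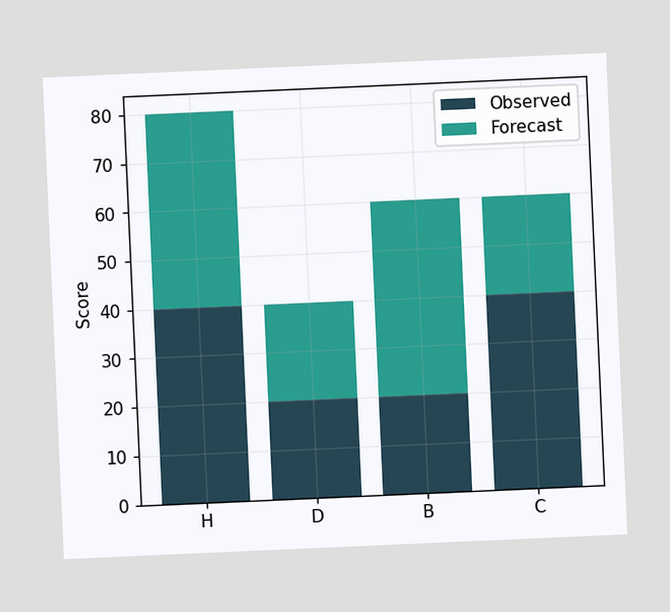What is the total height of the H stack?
The chart is tilted about 3° counter-clockwise. The H stack's top reaches 80 on the y-axis.

80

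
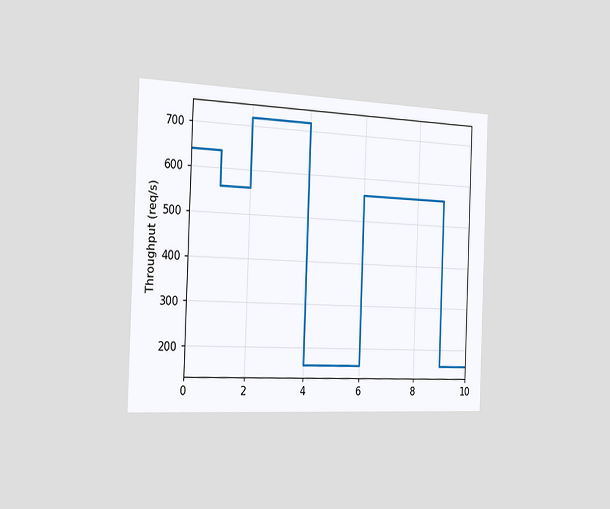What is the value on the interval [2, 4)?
720req/s

The chart is tilted about 2° clockwise and viewed slightly from the left. On [2, 4) the step sits at 720req/s.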